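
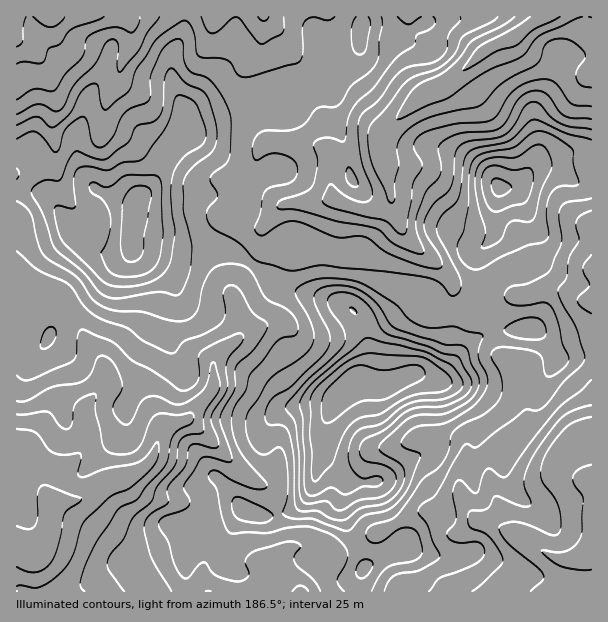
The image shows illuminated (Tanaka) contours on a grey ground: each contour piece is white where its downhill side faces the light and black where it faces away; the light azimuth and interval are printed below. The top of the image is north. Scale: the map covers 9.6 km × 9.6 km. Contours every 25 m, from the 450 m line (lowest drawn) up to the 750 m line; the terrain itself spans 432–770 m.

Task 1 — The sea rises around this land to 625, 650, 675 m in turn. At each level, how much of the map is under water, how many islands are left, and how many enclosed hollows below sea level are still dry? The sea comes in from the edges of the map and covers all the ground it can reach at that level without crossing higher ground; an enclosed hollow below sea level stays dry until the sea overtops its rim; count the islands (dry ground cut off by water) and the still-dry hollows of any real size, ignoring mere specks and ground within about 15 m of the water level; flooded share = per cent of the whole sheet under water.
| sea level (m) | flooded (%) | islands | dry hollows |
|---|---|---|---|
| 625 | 79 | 3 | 0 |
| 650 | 86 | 3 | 0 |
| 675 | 92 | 3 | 0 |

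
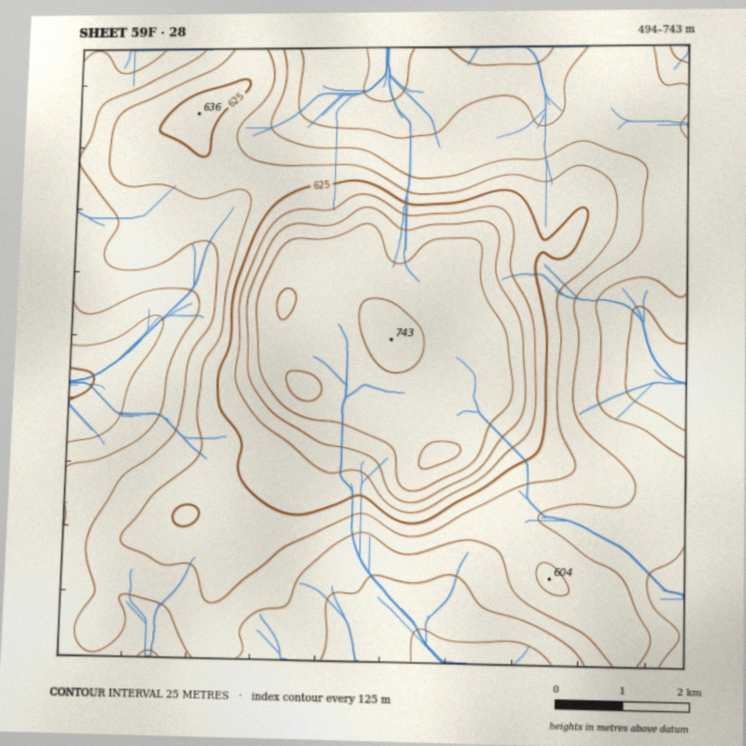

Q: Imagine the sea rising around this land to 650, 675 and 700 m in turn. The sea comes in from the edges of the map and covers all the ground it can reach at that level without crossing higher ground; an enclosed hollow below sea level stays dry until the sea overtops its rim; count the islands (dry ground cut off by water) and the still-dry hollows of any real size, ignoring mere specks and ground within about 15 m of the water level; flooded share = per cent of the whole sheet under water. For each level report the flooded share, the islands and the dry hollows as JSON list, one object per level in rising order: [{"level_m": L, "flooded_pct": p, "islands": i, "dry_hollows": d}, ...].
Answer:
[{"level_m": 650, "flooded_pct": 81, "islands": 1, "dry_hollows": 0}, {"level_m": 675, "flooded_pct": 84, "islands": 1, "dry_hollows": 0}, {"level_m": 700, "flooded_pct": 88, "islands": 1, "dry_hollows": 0}]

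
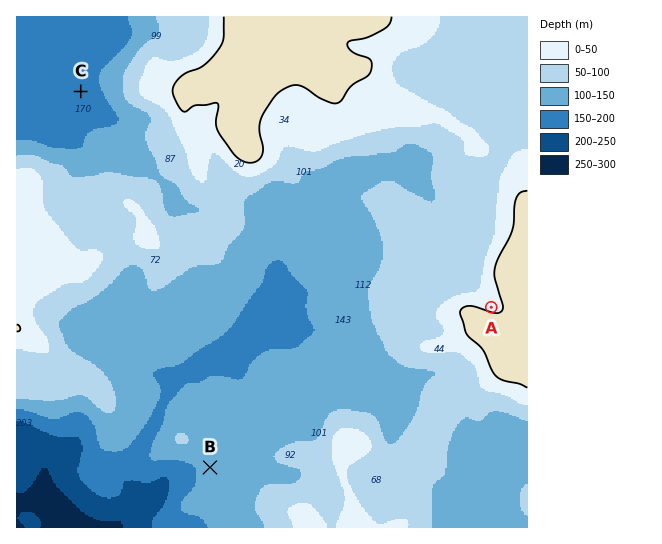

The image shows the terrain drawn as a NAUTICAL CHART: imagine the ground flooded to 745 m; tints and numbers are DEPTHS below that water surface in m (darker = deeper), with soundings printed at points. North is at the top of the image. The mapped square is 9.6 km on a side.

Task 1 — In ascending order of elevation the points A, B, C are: C B A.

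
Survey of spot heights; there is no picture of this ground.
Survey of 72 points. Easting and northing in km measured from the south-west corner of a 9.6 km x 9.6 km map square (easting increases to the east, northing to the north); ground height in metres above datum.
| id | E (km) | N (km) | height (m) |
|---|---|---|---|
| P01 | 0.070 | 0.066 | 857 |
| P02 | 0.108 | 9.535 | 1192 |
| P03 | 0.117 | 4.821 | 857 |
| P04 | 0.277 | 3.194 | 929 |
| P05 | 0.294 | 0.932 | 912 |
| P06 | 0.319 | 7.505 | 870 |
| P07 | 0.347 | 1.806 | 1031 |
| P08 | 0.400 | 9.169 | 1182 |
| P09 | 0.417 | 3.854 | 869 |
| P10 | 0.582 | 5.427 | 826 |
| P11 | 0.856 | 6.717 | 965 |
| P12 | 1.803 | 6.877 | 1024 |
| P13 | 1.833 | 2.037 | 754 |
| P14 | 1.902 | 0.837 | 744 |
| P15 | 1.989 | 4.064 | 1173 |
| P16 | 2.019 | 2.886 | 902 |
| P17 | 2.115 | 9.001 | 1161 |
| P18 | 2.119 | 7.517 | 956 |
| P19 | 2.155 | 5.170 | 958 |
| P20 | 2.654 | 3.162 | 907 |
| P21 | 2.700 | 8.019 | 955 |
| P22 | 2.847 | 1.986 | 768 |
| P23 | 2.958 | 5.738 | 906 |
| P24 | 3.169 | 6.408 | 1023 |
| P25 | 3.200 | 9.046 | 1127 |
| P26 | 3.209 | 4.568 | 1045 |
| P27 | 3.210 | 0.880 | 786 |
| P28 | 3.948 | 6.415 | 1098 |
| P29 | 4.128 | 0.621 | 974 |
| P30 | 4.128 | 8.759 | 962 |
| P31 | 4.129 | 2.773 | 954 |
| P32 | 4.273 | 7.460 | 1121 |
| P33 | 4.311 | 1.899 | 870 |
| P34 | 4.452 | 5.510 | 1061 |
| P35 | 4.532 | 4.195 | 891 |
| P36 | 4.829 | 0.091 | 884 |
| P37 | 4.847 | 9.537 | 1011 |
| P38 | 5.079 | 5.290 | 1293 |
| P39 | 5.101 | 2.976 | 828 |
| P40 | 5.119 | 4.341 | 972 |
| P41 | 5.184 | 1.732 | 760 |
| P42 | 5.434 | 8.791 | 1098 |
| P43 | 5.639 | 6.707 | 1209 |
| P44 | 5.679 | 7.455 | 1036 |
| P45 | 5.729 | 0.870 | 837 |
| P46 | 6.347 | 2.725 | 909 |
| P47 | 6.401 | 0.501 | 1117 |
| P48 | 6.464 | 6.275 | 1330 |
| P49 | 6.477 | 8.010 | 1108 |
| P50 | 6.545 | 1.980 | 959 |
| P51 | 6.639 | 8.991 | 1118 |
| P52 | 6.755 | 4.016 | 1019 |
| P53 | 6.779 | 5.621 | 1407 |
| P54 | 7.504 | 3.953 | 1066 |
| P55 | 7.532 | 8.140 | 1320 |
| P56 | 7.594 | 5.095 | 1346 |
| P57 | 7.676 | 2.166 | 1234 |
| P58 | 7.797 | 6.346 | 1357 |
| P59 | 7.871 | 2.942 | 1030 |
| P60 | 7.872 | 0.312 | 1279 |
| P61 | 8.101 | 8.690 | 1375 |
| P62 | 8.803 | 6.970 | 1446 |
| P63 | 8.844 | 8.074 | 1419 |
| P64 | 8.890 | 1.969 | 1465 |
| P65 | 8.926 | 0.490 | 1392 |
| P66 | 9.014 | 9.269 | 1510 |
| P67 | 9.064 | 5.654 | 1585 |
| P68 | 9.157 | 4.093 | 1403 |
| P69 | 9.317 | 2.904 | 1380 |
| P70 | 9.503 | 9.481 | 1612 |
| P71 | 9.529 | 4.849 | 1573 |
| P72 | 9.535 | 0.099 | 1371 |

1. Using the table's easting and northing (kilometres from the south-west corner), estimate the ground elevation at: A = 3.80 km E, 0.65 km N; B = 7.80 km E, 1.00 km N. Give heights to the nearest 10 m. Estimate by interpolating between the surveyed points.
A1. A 840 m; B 1230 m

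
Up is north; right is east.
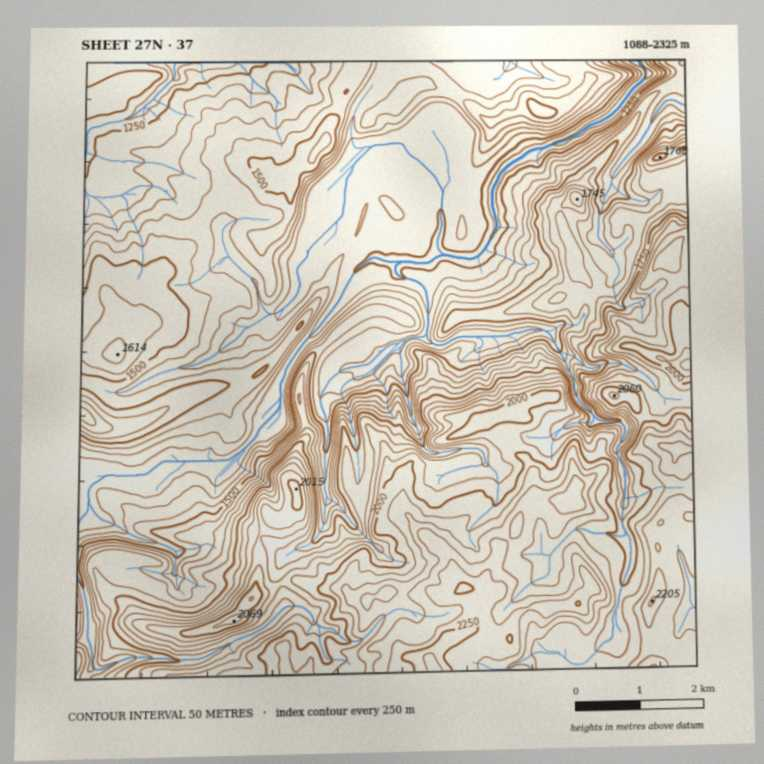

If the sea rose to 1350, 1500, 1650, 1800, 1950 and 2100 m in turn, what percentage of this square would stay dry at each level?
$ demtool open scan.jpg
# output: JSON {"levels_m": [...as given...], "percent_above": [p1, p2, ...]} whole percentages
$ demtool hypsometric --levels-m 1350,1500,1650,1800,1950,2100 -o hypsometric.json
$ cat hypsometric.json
{"levels_m": [1350, 1500, 1650, 1800, 1950, 2100], "percent_above": [78, 54, 40, 33, 24, 10]}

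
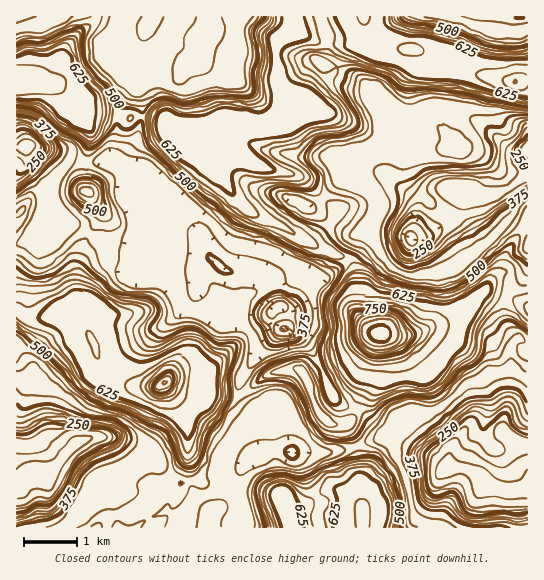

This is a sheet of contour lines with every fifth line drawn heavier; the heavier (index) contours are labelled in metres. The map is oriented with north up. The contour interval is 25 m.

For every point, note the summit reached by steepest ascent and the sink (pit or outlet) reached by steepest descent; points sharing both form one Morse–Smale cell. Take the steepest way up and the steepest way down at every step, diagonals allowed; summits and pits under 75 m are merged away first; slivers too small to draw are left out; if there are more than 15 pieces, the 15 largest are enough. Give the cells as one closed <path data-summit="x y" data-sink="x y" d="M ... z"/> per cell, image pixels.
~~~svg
<path data-summit="381 334" data-sink="482 481" d="M491 289l-5 0-5 4-28 26-18 5-12 7-13 4-29-2-4 6-5 43-17 32-10 11 10 22 23-8 15-2 8 3 14 11 20 8 12 9 18 0 12 5 7 10-5 12 2 33 46 0 1-221-22-15z"/><path data-summit="165 383" data-sink="37 474" d="M18 311l-2 0 1 177 4-1 10-12 10 0 6 2 22-28 9-8 16-4 20 0 41 22 16 20 18 8 8 15 13 10 7-4 15-17 15-29 4-5 16-6 5-30-13-5-18-21-8 1-15-3-21 0-28-10-12 4-22 0-9-3-22-14-12-29-8-16-5-5-12-4-37 3z"/><path data-summit="515 82" data-sink="410 238" d="M366 44l-9 0-9 3-4 4-8 20-20 18-9 17-16 13-17 6-19 0-28-8-10 8-8 12 11 13-1 17 2 8 11 19 11 13 10 6 37 18 13 9 44 20 3 0 3-5 6-18 2-3-12-1-15-8-19-14-8-4 8-2 28-28 16-9 22 4 13 11-2-12 12-22-3-20 13-6 10-10-9-16 0-19 5-12 0-9-3-6-10-3-25 4-7-1z"/><path data-summit="381 334" data-sink="410 238" d="M425 113l-11 10-13 6 3 20-12 22 0 6 6 10-17-15-22-4-16 9-28 28-8 2 8 4 19 14 15 8 14 0-4 4-4 16-6 8 7 13 1 37 6 10 14 12 33 2 32-14 8-1 36-31 20 3 22 14 0-84-17 24-6 11-2 13-13 11 2-7-3-7-16-16-14-26-8-8-20-12-23-22-4-9 0-9 5-5 22-11 28-2-2-6z"/><path data-summit="165 383" data-sink="285 329" d="M91 235l-8 11-6 17-1 28 3 11 5 8-1 13 21 47 17 11 14 6 22 0 12-4 28 10 21 0 15 3 8-1-2-12 4-9 14-21 22-22 5-2-8-8-3-7-2-2-12 4-37 1-15-6-4-5-6-13 3-24 9-9 3-1-9-12-30 0-23 9-12 0-23-7z"/><path data-summit="515 82" data-sink="285 329" d="M142 116l-5 22-14 25-3 2 21 18 22 12 18 15 18 21 10 26 9 8 16 8 15-1 24 5 14-2 36 2 10-4 16-12-46-21-13-9-37-18-10-6-11-13-11-19-2-8 0-20-14-14-8-2-26-2-9-9z"/><path data-summit="381 334" data-sink="37 474" d="M114 437l-20 0-16 4-9 8-22 28-6-2-10 0-10 12-4 1-1 39 193 0-1-9 3-5-14-11-8-15-18-8-16-20z"/><path data-summit="515 82" data-sink="194 58" d="M290 16l-80 0-1 11-13 18-1 13-14 12-6 9-16 2-26-3 8 23 0 14 2 2 19 3 9 9 26 2 8 2 4 4 8-12 10-8 28 8 19 0 24-10 7-9-19-11-9-13-1-36 6-9 9-4 1-12z"/><path data-summit="381 334" data-sink="285 329" d="M213 260l-4 0-10 13-2 20 6 13 4 5 15 6 37-1 12-4 9 14 4 3-5 2-22 22-14 21-4 9 3 12 19-16 14-7 24-3 7 8 39-18 26-23 8-2-16-13-6-10-1-37-6-13-27 16-16 0-6-2-28 2-24-5-15 1-12-5z"/><path data-summit="381 334" data-sink="527 147" d="M443 108l-12 0-6 6 26 21 6 7 2 5-21 1-15 4-19 13 0 9 4 9 9 9 14 13 20 12 8 8 14 26 16 16 3 7-1 6 12-10 2-13 6-11 17-25 0-71-14 1-8-4-16-16-17-12z"/><path data-summit="362 510" data-sink="37 474" d="M355 447l-20 5-64 0-20 5-10 13-13 27-17 14-3 7 1 9 154 1-2-45z"/><path data-summit="17 81" data-sink="194 58" d="M117 16l-100 0-1 65 14 4 28 0 7 9 8 17 10-2 46 10 12-3 0-15-4-15-9-16-12-9-7-11 7-20z"/><path data-summit="381 334" data-sink="37 474" d="M378 335l-7 1-26 23-39 18-7-8-24 3-14 7-20 16 18 21 13 5-3 9 0 15-3 8 69-1 20-5-2-8-8-16 10-9 17-32z"/><path data-summit="362 510" data-sink="482 481" d="M393 437l-15 2-22 8 5 36 3 44 115 1 0-33 5-10-3-7-11-9-23-1-12-9-20-8-14-11z"/><path data-summit="515 82" data-sink="518 17" d="M527 16l-162 0-1 11 3 14 8 10 11 1 21-4 10 1 14 12 12 6 22 1 18 8 34 7 11-2z"/>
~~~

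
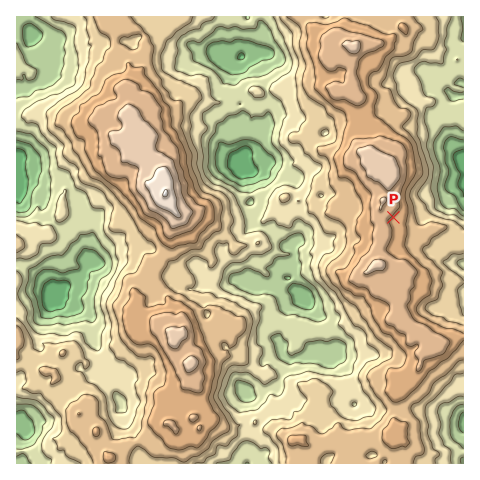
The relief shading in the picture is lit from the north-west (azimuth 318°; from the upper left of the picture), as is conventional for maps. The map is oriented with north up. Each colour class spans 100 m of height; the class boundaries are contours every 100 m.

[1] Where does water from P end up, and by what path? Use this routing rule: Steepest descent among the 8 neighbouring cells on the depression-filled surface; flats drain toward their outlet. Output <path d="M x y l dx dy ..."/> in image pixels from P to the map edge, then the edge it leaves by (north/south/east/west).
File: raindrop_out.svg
<path d="M393 217l3 3 2 0 4 3 14 0 7-7 0-2 4-5 7 0 7-7 1 0 14-15 7-2"/>
exit: east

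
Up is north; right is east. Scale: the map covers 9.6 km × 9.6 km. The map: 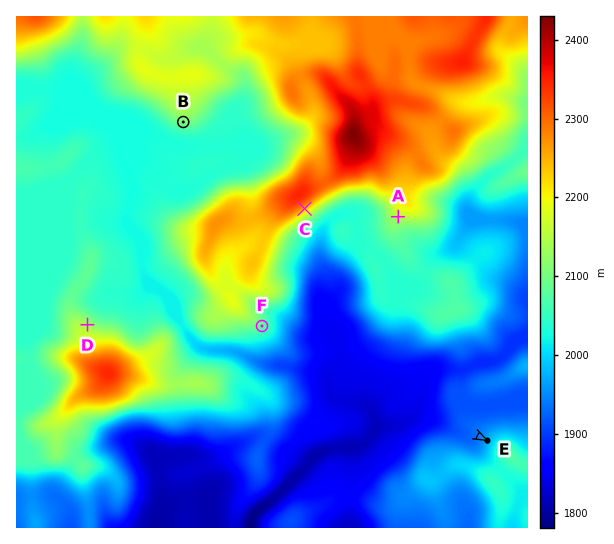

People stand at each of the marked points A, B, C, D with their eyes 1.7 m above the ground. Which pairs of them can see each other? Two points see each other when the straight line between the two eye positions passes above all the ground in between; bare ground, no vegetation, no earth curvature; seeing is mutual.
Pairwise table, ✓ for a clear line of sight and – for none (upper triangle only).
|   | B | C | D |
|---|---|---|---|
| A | – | ✓ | – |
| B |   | – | ✓ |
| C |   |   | – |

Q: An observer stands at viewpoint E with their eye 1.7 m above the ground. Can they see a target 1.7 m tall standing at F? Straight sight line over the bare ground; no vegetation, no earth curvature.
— yes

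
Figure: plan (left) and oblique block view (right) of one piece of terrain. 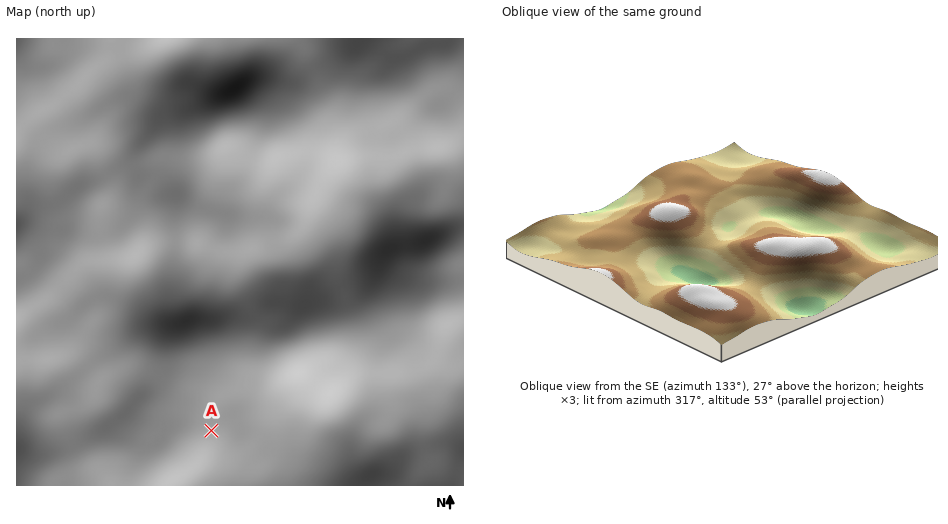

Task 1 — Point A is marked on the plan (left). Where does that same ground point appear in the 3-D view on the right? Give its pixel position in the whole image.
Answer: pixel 628 271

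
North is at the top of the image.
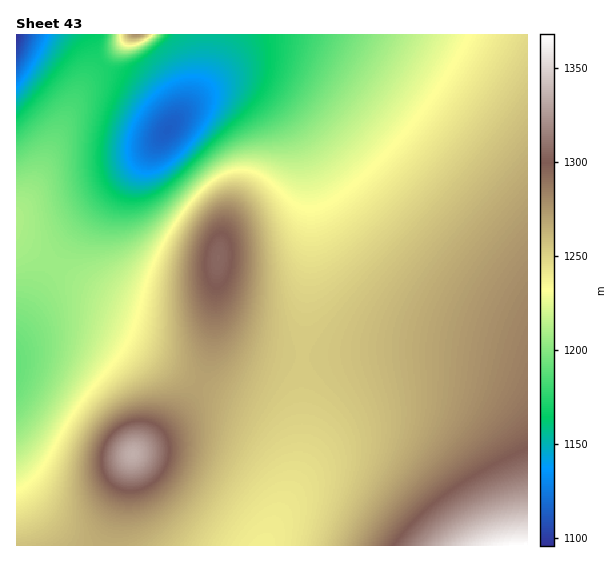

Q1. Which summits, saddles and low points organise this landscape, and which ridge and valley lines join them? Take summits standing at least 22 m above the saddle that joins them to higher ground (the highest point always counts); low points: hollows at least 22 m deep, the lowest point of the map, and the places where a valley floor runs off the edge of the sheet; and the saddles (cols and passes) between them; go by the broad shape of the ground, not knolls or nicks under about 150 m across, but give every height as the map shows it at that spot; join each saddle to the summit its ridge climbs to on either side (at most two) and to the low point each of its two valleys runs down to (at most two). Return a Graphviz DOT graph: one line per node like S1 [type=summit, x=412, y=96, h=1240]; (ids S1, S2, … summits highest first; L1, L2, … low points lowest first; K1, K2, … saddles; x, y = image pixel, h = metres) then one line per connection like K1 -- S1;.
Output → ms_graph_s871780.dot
graph terrain {
  S1 [type=summit, x=521, y=545, h=1368];
  S2 [type=summit, x=133, y=455, h=1334];
  S3 [type=summit, x=218, y=259, h=1305];
  S4 [type=summit, x=137, y=35, h=1280];
  L1 [type=low, x=17, y=36, h=1096];
  L2 [type=low, x=167, y=129, h=1114];
  K1 [type=saddle, x=199, y=384, h=1270];
  K2 [type=saddle, x=302, y=357, h=1254];
  K3 [type=saddle, x=102, y=64, h=1172];
  K1 -- S2;
  K1 -- S3;
  K1 -- L2;
  K2 -- S1;
  K2 -- S3;
  K2 -- L2;
  K3 -- S4;
  K3 -- L1;
  K3 -- L2;
}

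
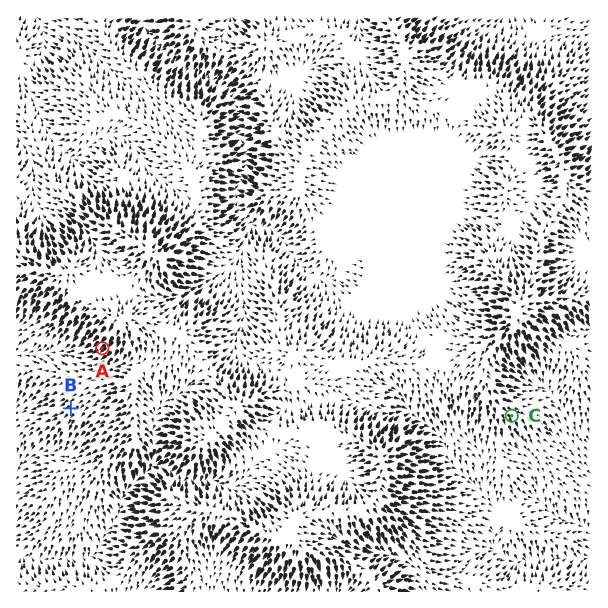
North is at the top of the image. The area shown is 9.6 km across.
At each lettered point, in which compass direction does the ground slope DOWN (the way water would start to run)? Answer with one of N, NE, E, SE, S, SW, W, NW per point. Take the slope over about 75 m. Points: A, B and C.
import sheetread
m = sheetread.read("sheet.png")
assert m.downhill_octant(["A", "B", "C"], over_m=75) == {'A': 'SW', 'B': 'SW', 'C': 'SE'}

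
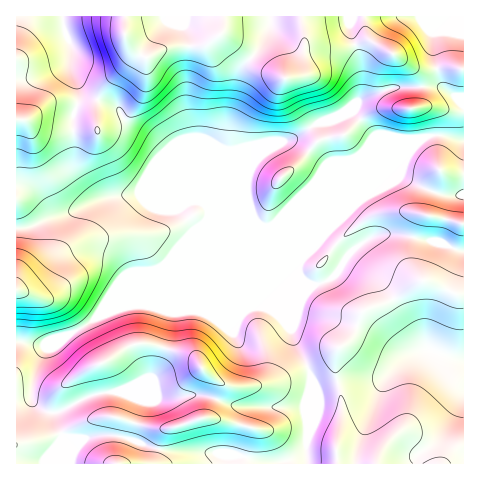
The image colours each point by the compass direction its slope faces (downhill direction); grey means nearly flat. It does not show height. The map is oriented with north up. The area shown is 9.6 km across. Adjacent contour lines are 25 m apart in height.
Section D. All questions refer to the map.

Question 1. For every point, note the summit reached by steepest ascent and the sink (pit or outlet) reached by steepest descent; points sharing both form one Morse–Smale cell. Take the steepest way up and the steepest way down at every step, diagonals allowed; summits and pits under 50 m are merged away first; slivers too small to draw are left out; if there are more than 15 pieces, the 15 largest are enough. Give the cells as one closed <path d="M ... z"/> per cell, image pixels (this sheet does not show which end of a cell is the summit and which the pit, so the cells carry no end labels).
<path d="M441 135l-13 1-9 5-14 20-30 30-14 8-14 14-244 101-33 20-24 11-29-3-1 121 447 1 1-323z"/><path d="M463 16l-400 0 1 12 7 17 0 23 8 23-1 13-5 12 1 52 16 24 8 6 42-5 25 11 20 0-3 4 14 20 13-4 50 0 6 3 12-2 111-47 18-18 10-16 9-7 16-2 23 5z"/><path d="M385 179l-115 48-11-3-50 0-13 4-14-20 3-4-20 0-25-11-6 0-30 5-31 14-26 7-11 6-19 3-1 113 30 4 20-8 37-23 244-101 14-14 14-8z"/><path d="M62 16l-46 1 0 168 8 0 10 5 16 19 7 5 16-2 31-13-6-1-8-6-16-24-1-52 5-12 1-13-8-23 0-23-7-17z"/><path d="M323 236l-22 24-3 6 3 11 12 9 19-8 15-21z"/><path d="M24 185l-8 1 1 42 12-1 18-8 16-4-10-3-19-22z"/>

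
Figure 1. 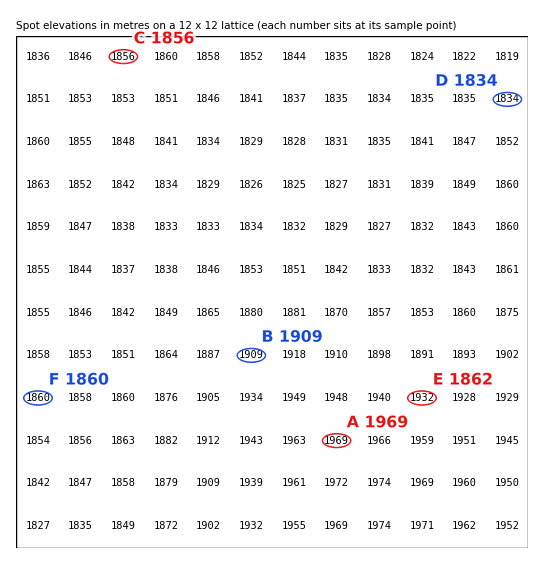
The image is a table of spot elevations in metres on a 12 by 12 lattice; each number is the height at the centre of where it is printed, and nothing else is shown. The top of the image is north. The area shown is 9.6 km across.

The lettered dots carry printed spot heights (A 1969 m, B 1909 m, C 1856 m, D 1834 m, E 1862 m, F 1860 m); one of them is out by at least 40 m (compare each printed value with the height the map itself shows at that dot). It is E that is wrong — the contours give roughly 1932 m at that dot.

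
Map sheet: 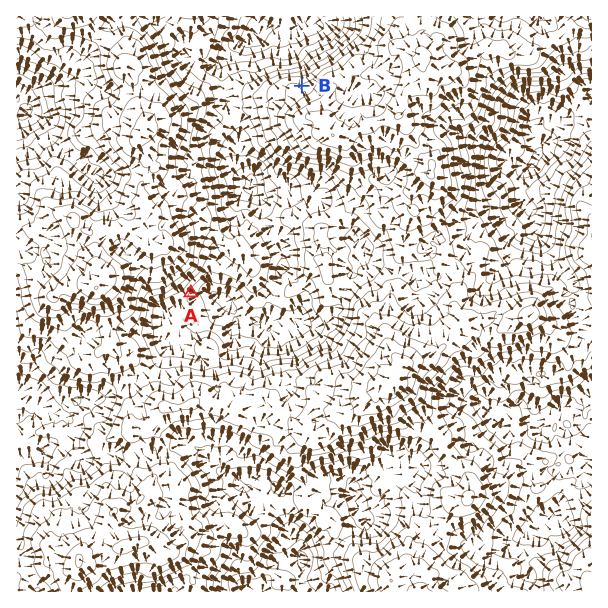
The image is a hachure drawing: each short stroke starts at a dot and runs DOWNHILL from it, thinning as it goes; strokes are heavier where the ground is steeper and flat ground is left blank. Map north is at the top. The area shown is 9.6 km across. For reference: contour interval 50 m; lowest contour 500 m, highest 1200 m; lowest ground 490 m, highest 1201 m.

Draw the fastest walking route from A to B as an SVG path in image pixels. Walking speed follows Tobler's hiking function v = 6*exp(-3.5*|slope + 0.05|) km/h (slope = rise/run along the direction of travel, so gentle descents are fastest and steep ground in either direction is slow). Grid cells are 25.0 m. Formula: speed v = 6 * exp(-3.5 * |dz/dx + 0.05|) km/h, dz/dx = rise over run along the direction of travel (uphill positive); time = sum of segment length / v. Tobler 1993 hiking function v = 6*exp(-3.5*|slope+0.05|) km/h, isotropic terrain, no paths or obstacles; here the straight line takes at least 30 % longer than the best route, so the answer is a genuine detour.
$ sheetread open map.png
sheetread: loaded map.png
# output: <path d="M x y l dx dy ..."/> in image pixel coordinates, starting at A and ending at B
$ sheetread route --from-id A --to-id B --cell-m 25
<path d="M191 293l4-9 6-6 17-33 0-5 1-3 0-4-1-3 0-15-2-3 0-33-3-6 0-20 3-6 0-3 2-3 9-9 3-6 12-12 15-7 3-3 36-18 6 0"/>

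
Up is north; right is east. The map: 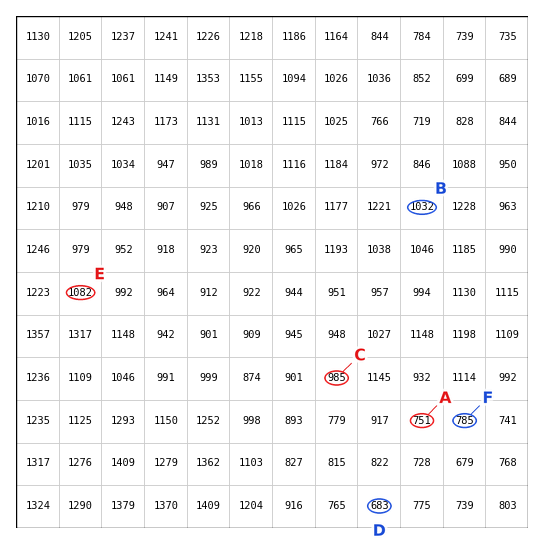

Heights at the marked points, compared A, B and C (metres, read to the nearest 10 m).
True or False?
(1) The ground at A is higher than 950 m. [False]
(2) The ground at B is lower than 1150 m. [True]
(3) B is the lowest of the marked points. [False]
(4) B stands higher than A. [True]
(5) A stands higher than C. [False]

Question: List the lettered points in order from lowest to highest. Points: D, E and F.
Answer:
D F E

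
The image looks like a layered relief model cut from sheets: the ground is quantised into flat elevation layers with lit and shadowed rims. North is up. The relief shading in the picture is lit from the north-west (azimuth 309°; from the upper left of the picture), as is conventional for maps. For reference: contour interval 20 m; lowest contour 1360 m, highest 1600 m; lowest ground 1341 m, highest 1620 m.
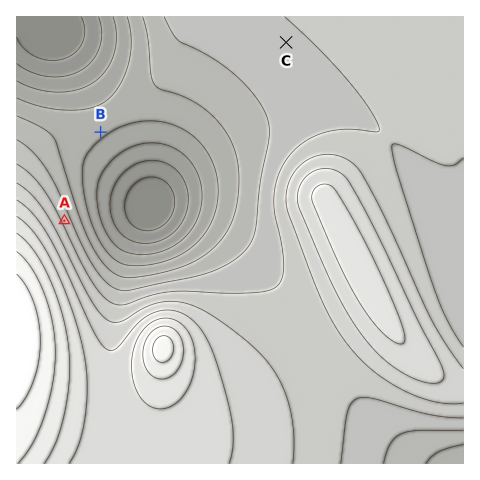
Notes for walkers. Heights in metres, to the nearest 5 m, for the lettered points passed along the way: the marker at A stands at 1475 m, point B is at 1425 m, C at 1475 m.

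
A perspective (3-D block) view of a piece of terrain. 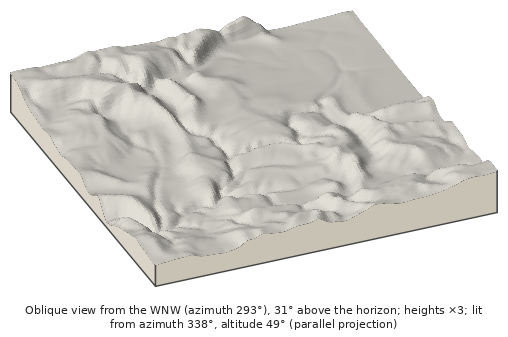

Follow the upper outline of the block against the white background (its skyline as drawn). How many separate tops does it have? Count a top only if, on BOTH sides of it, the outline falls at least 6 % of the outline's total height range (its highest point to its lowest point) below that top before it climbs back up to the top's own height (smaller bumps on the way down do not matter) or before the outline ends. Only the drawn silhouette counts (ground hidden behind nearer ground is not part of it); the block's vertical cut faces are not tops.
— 2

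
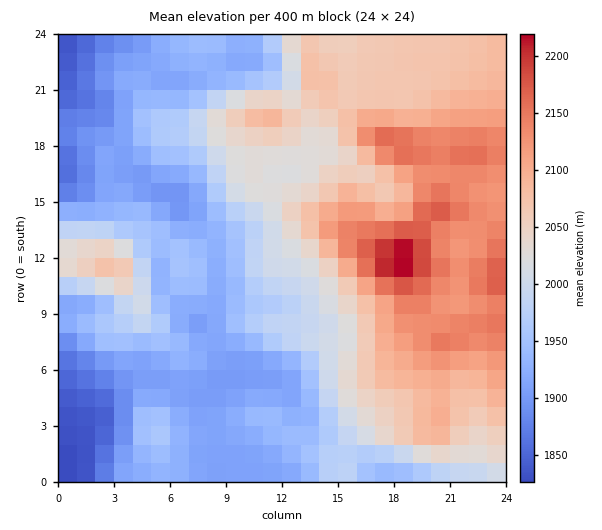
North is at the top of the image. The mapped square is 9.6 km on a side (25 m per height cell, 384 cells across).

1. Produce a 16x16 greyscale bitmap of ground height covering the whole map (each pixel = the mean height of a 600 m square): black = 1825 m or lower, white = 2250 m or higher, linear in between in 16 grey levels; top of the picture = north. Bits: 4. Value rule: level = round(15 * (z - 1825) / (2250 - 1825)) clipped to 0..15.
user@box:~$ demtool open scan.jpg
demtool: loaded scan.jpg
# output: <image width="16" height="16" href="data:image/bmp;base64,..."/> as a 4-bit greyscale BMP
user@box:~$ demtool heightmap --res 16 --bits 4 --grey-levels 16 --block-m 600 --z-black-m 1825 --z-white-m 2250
<image width="16" height="16" href="data:image/bmp;base64,Qk32AAAAAAAAAHYAAAAoAAAAEAAAABAAAAABAAQAAAAAAIAAAAATCwAAEwsAABAAAAAAAAAAAAAAABEREQAiIiIAMzMzAERERABVVVUAZmZmAHd3dwCIiIgAmZmZAKqqqgC7u7sAzMzMAN3d3QDu7u4A////AAE0MzNFVFZnATVDNEVniYgBNDM0NXiamRIzMzM2iZqaIzNDM1Z5q6s1VTNFZnq7u0VlQ0Vnisu7eIREVmet3Lx3ZERWeb3bu0RENFaKury7IzM1d3iYq7sTNEZ3d4q7yyI1V4iHm7u7EjRGiIiZmaoSMzRFeYmZmRIjRDSIiJmZ"/>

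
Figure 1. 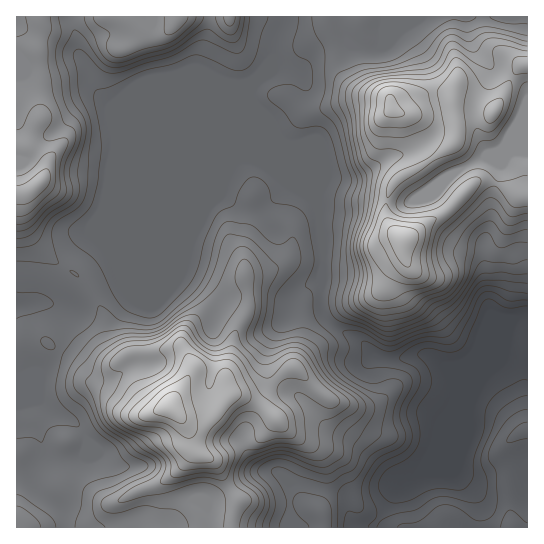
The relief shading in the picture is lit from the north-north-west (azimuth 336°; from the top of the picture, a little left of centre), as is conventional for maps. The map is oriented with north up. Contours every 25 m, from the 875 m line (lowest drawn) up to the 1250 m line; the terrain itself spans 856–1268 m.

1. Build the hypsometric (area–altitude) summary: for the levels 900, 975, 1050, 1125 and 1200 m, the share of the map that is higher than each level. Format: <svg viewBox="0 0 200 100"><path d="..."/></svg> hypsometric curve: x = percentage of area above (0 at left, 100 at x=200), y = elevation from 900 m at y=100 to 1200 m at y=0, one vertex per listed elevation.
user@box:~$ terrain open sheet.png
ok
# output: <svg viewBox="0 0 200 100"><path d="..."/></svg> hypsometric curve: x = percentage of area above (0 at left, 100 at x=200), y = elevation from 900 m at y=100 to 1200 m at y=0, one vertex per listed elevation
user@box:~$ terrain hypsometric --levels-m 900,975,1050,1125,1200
<svg viewBox="0 0 200 100"><path d="M185 100l-50-25-59-25-41-25-28-25"/></svg>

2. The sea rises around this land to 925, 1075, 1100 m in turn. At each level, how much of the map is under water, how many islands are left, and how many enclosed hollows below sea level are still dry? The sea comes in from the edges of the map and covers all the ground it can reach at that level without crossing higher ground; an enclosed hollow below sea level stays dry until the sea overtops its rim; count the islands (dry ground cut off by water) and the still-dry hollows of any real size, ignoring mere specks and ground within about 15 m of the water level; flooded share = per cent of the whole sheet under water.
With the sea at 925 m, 10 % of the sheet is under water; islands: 0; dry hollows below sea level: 0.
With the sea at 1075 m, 68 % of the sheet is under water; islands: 0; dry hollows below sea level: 0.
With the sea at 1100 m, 76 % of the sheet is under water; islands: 0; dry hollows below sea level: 0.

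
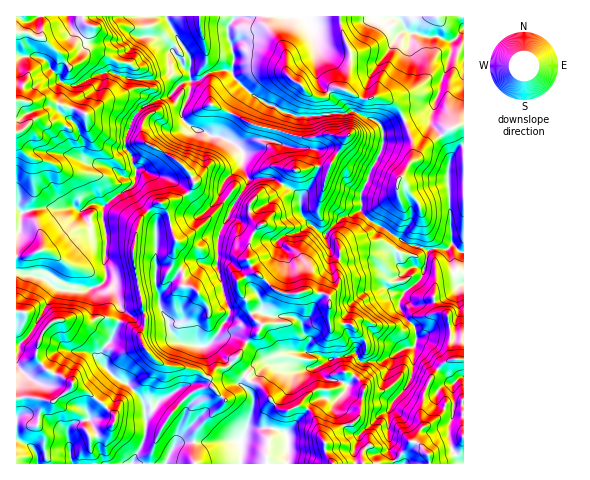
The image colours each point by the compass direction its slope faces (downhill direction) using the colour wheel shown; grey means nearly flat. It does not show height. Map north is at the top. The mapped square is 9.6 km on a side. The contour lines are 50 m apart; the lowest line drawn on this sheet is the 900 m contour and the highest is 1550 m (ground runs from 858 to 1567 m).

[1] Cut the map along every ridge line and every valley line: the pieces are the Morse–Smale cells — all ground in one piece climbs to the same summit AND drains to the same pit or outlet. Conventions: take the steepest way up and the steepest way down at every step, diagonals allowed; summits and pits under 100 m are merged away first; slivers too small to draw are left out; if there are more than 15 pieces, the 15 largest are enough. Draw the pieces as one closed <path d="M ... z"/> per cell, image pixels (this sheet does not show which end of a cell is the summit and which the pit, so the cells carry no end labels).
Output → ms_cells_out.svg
<path d="M166 16l-150 1 1 256 28 5 17 12 14 1 21-4 9-8 0-48-4-13 2-11 12-11 15-8 4-6 1-14-3-4-3-11-4-5 0-11 6-17 11-13 16-8 10-3 10-11 12-4-2-10 1-14z"/><path d="M190 81l-8 1-13 14-10 3-16 8-8 8-9 22 0 11 4 5 3 11 3 4-1 14-4 6-23 14-4 5-2 8 4 16 0 47 6 5 9 25-1 12-6 14-13 19 1 8 3 6 12 12 10 5 13 12 6 18 4-2 10-12 12-6 13 12-1 12-6 13-3 14 10-3 56 0 12-35 0-10-2-5-10-8 4-9-34-29-30-3-11-13-1-9-9-15 1-12 25-30 6-3 7 0 7 3 11 0 2-30 15-30-13-10 0-7 4-7 16-14 3-8-2-7-8-8-14-7-9 0-7-4-7-2-13-8-2-4 0-8 8-18z"/><path d="M273 178l-25 1-1 6-13 18-15 31-2 33 7 28 6 13 0 6-14 23 21 0 14 8 22 19 14 1 13 6 14-3 13-8 27-7 8 9 20-1 22-13 10-2 2-4-1-15-9-8-7-14 5-13-4-8 0-7-11-1-17-16-5-2-21 2-13-5-8-20-14-10-9-10-2-19-7-6z"/><path d="M21 273l-5 0 0 190 149 1 11-20 2-13 6-13 1-12-13-12-12 6-5 7-9 7-6-18-13-12-10-5-12-12-4-14 9-12 11-26-1-11-8-21-6-5-7 8-12 4-25 0-17-12z"/><path d="M340 16l-105 0-8 12 7 28-2 12 1 8 18 18 34 19 12 3 22 0 36-4 23 10 4 5 2 16-23 49-1 18 12 12 13 6 24 17 18 5 10-2 10 1 5-7-4-57 2-30-4-10-6-9-13 8-15 17 1-20-14-33-10-8-11-4-15 3-19-10 6-20 1-16-8-19z"/><path d="M414 346l-10 2-22 13-20 1-8-9-24 6-16 9-13 3-14-6-28-3-15 14-3 6 12 15 0 10-6 20 24 1 14 4 3 6-1 26 174 0-10-17-2-9 0-12 5-17-15-5-3-6 2-8 4-4 10-3-8-10-26-21z"/><path d="M463 124l-12 4-10 8 9 19-2 30 4 59-5 5-10-1-10 2-18-5-24-17-13-6-11-11-18 6-18 18 5 16 6 7 10 2 21-2 5 2 19 17 11-3-2 3 0 7 4 8-5 13 7 14 9 8 0 22 37 34-10 3-4 4-2 8 3 6 15 5-5 17 0 12 5 14 8 12 2-1z"/><path d="M246 90l-11 13-15 34 14 6 8 8 0 16 5 9 3 3 23-1 20 12 8 9 0 14 3 5 21 16 18-17 17-6 1-2 0-17 23-49 0-11-4-8-25-12-36 4-22 0-31-12z"/><path d="M399 16l-59 1 3 17 8 19-1 16-6 20 19 10 15-3 11 4 10 8 14 33-1 19 1 1 14-17 14-8-10-12 0-11 18-51 3-21-15-5-10 1-18-5-5-4z"/><path d="M199 261l-7 0-6 3-26 33 0 9 9 15 0 7 3 6 9 9 30 3 32 28 16-12 13 2-21-19-14-8-9-1-14 3 14-21 2-10-6-13-7-30-11-1z"/><path d="M463 16l-63 1 4 11 5 4 18 5 10-1 15 5-3 21-18 51 0 11 9 11 11-7 13-4z"/><path d="M271 428l-23 0-7 14-18-1-43 2-8 5-7 15 121 1 2-10-1-20z"/><path d="M234 16l-67 1 23 40-1 14 3 10 7-1 16-9 10-1 7 1 2-15-7-28z"/><path d="M242 164l-17 16-5 12 14 12 14-22 0-4z"/>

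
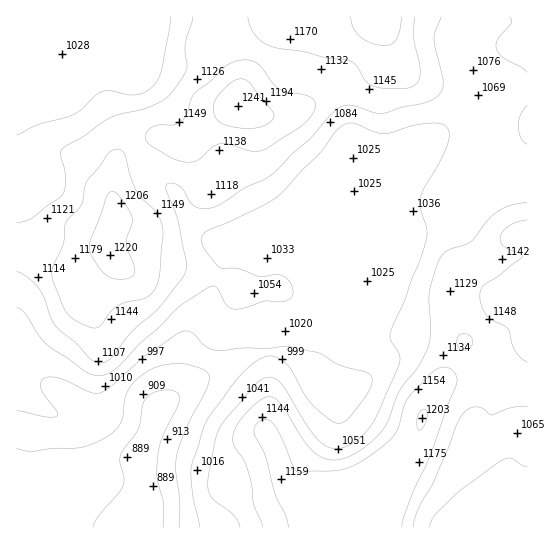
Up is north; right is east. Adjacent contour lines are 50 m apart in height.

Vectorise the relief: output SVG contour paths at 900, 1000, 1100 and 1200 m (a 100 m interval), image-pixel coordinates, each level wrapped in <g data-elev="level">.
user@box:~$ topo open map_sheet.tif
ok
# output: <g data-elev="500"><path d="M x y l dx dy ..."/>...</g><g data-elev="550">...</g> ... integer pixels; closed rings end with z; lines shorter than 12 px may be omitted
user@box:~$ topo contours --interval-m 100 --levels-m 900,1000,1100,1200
<g data-elev="900"><path d="M93 527l5-10 20-23 5-8 1-8-4-15 0-6 3-7 15-21 6-28 9-8 16-3 8 3 2 6-2 9-15 30-4 16-1 21 6 28 0 24"/></g><g data-elev="1000"><path d="M17 410l28 7 11 0 2-2-1-4-16-22 0-6 2-4 6-2 9 1 32 14 5 1 6 0 12-8 36-32 28-19 8-3 8 2 12 13 9 4 79-3 26 6 20 12 26 7 6 3 1 4 0 6-7 13-18 21-4 3-5 1-8-3-19-16-8-12-12-22-9-10-8-4-7 0-9 4-9 7-14 15-28 37-14 43-2 11 1 18 8 36"/></g><g data-elev="1100"><path d="M413 527l5-18 16-27 14-33 9-25 7-11 6-5 8-1 5 2 8 6 20-7 16-2"/><path d="M17 271l10 6 12 12 6 10 7 20 6 10 17 13 18 19 6 2 8-2 7-6 18-24 27-24 22-28 5-8 0-9-7-37-12-34-1-6 7-2 7 3 10 16 7 5 8 2 8-2 11-5 21-14 18-8 10-6 19-20 19-16 22-25 8-6 12-2 21 8 8 0 20-6 21-4 11-4 7-6 2-8-9-46 1-8 6-14"/><path d="M527 203l-16 2-12 5-12 11-16 20-6 4-16 5-8 7-5 12-7 24 1 40-3 16-9 18-19 24-14 35-8 11-12 10-13 8-11 4-11 1-9-3-8-6-8-9-24-38-10-7-5 0-7 4-17 17-8 12-1 12 13 24 6 19 2 20 9 22"/><path d="M527 105l-6 10-3 11 3 12 6 6"/><path d="M192 17l-7 28 1 25-15 23-8 7-12 6-32 8-10 4-26 18-19 11-4 7 5 21 0 12-2 7-32 25-14 4"/><path d="M510 17l2 4-1 2-13 16-2 6 0 4 7 9 24 14"/></g><g data-elev="1200"><path d="M419 430l3-1 4-8 1-8-2-4-4 2-4 6 0 8z"/><path d="M112 278l9 1 8-1 4-3 2-5-9-27 1-6 5-14 0-6-11-19-4-5-4-2-4 2-3 4-17 49 2 8 7 12 7 8z"/><path d="M235 127l14 2 10-2 10-4 5-6-2-6-21-26-8-6-6 1-8 4-12 13-3 8 0 9 4 7 7 4z"/><path d="M351 17l3 12 6 8 11 6 14 2 6-1 6-5 3-9 2-13"/></g>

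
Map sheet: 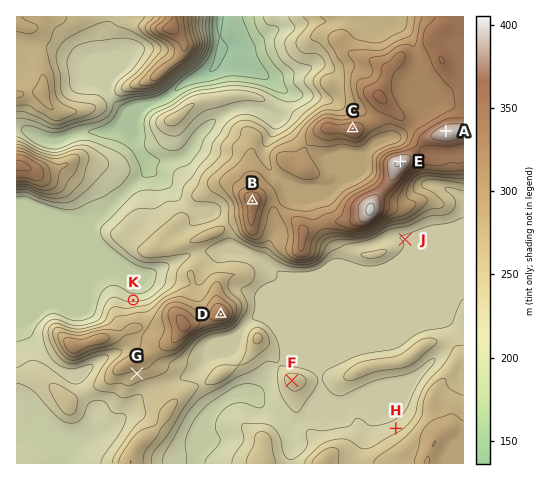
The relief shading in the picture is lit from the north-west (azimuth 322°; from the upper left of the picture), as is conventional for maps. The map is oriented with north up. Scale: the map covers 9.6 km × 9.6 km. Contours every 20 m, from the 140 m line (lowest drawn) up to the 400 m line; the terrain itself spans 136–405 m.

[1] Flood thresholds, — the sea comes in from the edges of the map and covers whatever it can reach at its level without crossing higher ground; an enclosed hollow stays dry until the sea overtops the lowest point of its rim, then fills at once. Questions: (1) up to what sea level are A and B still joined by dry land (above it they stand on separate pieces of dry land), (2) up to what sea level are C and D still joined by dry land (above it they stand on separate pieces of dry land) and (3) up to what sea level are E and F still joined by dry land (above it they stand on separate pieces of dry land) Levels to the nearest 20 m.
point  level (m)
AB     300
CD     240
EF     220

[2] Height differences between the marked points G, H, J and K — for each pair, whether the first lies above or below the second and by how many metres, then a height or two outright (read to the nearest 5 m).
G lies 60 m above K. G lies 55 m above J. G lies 45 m above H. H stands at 230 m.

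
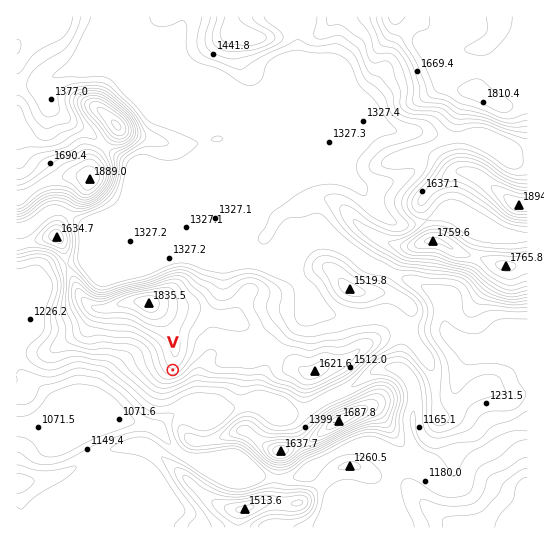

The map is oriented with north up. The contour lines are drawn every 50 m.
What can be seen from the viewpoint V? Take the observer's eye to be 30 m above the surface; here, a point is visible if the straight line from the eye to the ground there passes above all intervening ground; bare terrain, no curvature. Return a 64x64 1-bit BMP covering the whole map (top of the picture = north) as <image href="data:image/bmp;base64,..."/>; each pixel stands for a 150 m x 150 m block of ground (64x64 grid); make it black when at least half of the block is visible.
<image width="64" height="64" href="data:image/bmp;base64,Qk0+AgAAAAAAAD4AAAAoAAAAQAAAAEAAAAABAAEAAAAAAAACAAATCwAAEwsAAAIAAAAAAAAA////AAAAAAD///4AAAAAAP//8AAAAAAA///weAAAAAD//+H/8AAAAP//4//wAAAA///j/4AAAAD//88AAAAAAP//nAAAAAAA//44AAAAAAD//vgDgAAAAP//8QPwAAAA////5/wAAAD//////gAAAP//////gAAA///////AAAD/////8fAAAP////vwGAAA////+/AAAAD///f/+AAAAP//u//8AAAAH/8Z/fQAAAAP/gH/4gAAAAf+AP+AIAAAAP/AfwAwAAAA/+B8AAAAAAB/4HAAAAAAAH/gAAAAQAAAH8AAAAGAAAAAAAAA/wA/AAAAAADgAD4AAAAAAIAAfAAAAAAAAAD8AAAAAAAAB/gAAAAAAAD/8AAAAAAAA/4AAAAAAAAP/AAAAAAAABhgAAAAAAAAECAAAAAAAAAAIAAAAAAAAABgAwAAAAAAAOIGAAAAAAAA4fgAAAAAAAB58AAAAAAAAD/gAAAAAAAAH4AAAAAAAAAcAAAAAAAAAHgAAAAAAAAAAAAAAAAAAAAAAAAAAAAAAAIAAAAAAAAAD8AAAAAAAAB//gAAAAAAAP/5AAAAAAAAf+AAAAAAAAB/gAAAAAAAADwAAAAAAAAAOAAAAAAAAAAwAAAAAAAAADAAAAAAAAAAMcAAAAAAAAAhAAAAAAAAAAAAAAAAAAAAAgAAAAAAAAACCA=="/>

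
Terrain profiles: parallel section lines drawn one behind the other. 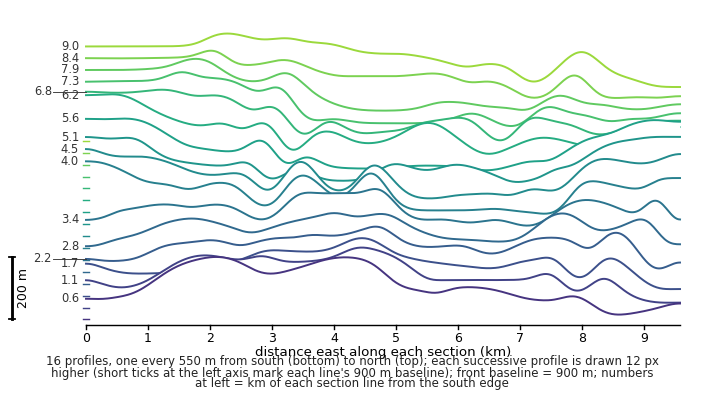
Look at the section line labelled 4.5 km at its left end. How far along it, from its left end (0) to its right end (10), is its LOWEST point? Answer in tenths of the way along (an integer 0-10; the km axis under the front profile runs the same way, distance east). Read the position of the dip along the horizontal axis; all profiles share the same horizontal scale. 6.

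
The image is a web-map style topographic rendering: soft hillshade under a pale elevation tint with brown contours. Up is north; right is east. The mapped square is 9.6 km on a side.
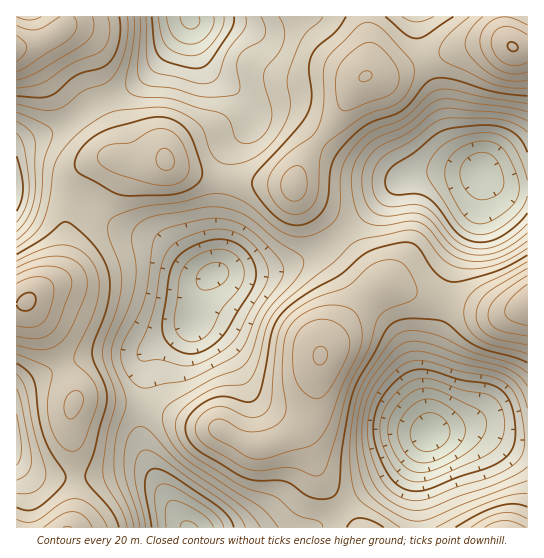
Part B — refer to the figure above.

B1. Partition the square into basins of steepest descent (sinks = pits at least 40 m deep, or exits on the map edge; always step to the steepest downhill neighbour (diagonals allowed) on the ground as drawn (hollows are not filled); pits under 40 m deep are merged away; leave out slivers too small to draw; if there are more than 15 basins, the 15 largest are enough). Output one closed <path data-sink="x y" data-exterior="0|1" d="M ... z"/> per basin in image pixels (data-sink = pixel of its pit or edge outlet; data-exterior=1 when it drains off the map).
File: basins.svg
<path data-sink="214 274" data-exterior="0" d="M114 157l-13 2-15 6-14 14-7 24 0 43-4 21-5 10-29 25 24 37 10 22 10 21 4 19 15-1 67 9 41 16 23 4 30 16 19-1 23-11 15-14 4-6 9-62 31-38 29-27-1-4-39-51-14-14-21-16-15-17-70-4-43-11-9-5-3-4-36 1z"/><path data-sink="430 433" data-exterior="0" d="M390 285l-8 0-8 6-22 22-31 38-4 19-2 35-11 22 0 7 20 49 34 45 169 0 1-221-17 5-17 1-67-14z"/><path data-sink="481 171" data-exterior="0" d="M501 43l-40 5-66 24-10 3-15 0-7 2-10 12-16 29-30 37-12 24 0 10 2 4 44 38 41 54 13 2 32 12 67 14 17-1 17-6 0-257-13-1z"/><path data-sink="190 19" data-exterior="0" d="M366 16l-299 0-2 9-4 4 9 2 8 5 13 15 8 32 17 46 1 30 13 2 36-1 3 4 9 5 27 8 26 4 63 4 3-12 10-18 30-37 19-33 12-12 1-28z"/><path data-sink="189 527" data-exterior="1" d="M90 400l-13 0-6 11 0 26 5 36 0 28-5 27 286-1-30-40-10-17-13-36 2-13-9 10-20 10-12 4-14 0-30-16-23-4-41-16z"/><path data-sink="17 189" data-exterior="1" d="M66 29l-4 0-23 14-23 6 1 255 9-1 30-26 5-10 4-21 2-52 8-19 7-7 15-8 9-3 9 2 2-4-1-26-17-46-8-32-13-15z"/><path data-sink="17 445" data-exterior="1" d="M26 303l-10 2 0 222 54 1 3-7 3-20-1-46-4-18 0-26 4-9 0-8-24-55z"/><path data-sink="417 17" data-exterior="1" d="M503 16l-136 0 2 45-2 14 28-3 71-25 25-4 19 2-5-11z"/>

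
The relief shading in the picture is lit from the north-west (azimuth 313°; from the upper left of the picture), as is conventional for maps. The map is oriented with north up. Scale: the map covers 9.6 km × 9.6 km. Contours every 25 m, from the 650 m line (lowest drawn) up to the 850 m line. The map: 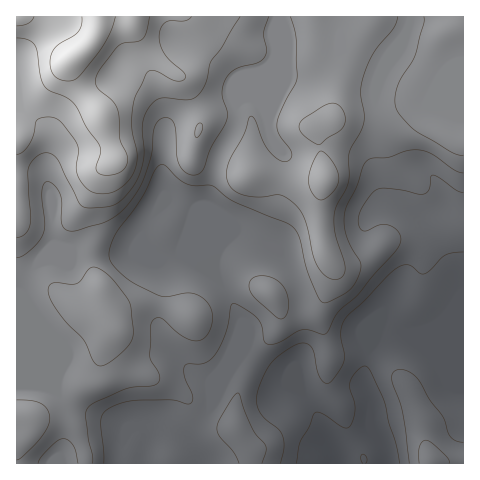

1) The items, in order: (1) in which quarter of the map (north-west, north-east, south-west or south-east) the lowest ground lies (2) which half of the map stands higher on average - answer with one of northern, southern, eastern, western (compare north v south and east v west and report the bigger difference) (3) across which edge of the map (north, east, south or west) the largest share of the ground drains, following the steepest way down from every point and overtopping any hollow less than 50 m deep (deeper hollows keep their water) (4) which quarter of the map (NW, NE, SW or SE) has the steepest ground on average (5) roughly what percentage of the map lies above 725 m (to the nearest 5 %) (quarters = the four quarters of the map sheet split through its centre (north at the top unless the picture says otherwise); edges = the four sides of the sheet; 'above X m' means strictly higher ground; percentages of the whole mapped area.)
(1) Look to the south-east quarter for the lowest ground.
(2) On average the northern half of the map is the higher ground.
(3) Drainage is mainly to the south: more ground falls towards that edge than towards any other.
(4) Slopes are steepest in the north-west quarter.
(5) About 55 % of the map lies above 725 m.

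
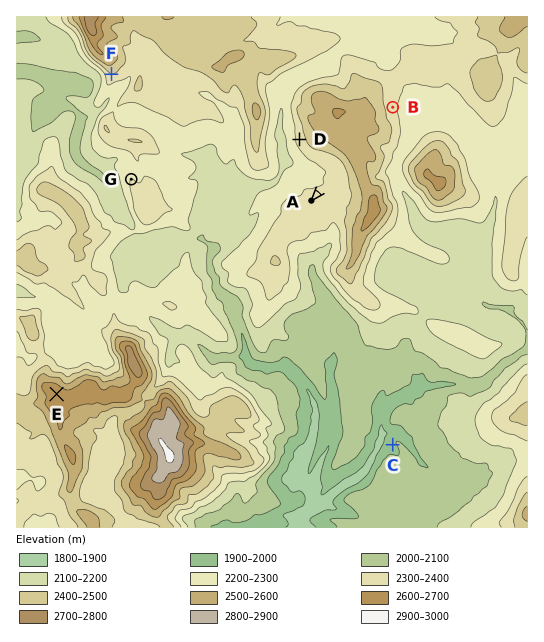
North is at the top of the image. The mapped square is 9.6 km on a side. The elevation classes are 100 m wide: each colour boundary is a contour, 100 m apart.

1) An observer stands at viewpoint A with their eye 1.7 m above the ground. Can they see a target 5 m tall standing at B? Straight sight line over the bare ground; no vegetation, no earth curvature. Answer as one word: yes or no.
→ no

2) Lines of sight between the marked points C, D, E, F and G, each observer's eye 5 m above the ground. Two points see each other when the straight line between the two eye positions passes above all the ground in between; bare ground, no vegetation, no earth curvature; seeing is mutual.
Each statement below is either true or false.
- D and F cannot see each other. true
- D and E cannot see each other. false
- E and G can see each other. true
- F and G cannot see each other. true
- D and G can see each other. false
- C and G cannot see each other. true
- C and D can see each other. false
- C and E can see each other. false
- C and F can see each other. false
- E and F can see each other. true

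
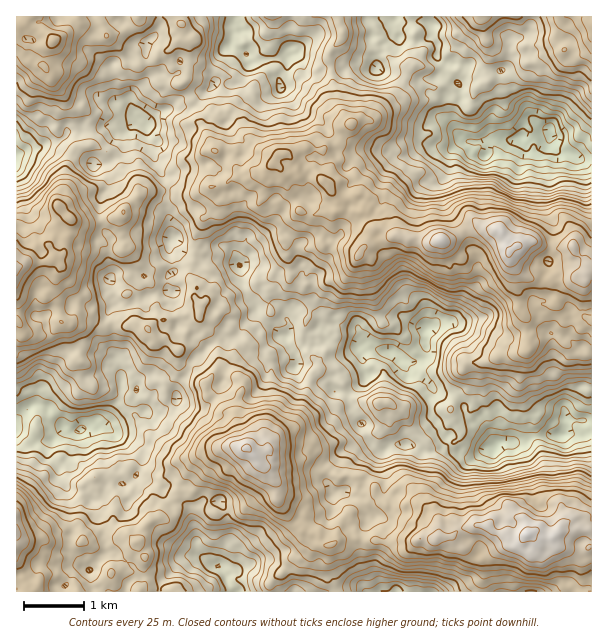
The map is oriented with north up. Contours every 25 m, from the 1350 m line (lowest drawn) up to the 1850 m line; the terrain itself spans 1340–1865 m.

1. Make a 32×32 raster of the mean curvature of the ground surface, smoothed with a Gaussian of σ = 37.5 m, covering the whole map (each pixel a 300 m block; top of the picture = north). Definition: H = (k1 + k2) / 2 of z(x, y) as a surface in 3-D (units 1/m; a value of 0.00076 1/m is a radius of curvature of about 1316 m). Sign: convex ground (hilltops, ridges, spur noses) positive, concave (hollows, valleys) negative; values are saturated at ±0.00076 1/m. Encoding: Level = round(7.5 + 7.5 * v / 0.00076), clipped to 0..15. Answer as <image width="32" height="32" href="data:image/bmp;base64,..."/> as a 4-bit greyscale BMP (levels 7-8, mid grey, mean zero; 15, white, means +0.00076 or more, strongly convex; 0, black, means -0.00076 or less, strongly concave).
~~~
<image width="32" height="32" href="data:image/bmp;base64,Qk12AgAAAAAAAHYAAAAoAAAAIAAAACAAAAABAAQAAAAAAAACAAATCwAAEwsAABAAAAAAAAAAAAAAABEREQAiIiIAMzMzAERERABVVVUAZmZmAHd3dwCIiIgAmZmZAKqqqgC7u7sAzMzMAN3d3QDu7u4A////AHxLW2ibxn7zekQhNGhnVVVlYitsMxFAmoiGf5d8lf2LyVuFykNYWWevrK3+w26otqp6abrTdlNrqHVnm53G6runaUkrpsfn9pPkZpuZrHK7tRhnWXlAZumASYfYet6+3Gg452dni5zIOc2PrBQ0Znx2t5ulvLjLxJVkBgYhBixHdlNgaWbt6ea5lXK1qAJCA3siE6NnZW6tlUC6VLeKqkREfaiWYJl0podu/4d4OWUMY2rVWIbx9HSDoLJSZzmbZZGedHWFaqSAyaXCZ/3Is6ypR0I9mjiJhZozB1bWufa3+OyLzlaViSd5ZPwUNJajeVGYhYaIqoSUhTV2UwQMqGd4d4aGKLpXd3erZgZ5ezZtg8oQilqJG3pIyZCPx2yprufZebhphwSndf6jmYRvUHo5mDa3BoJUxXZ7n8+irPjMZo5tqDfqKGqpWIlYXvyUypr4GtVZao1aWnqJaNyqifU3+6TOWOp4iG97pwBp0GGTSMQGlUZUq6l5WUbokUWGYEN7uZVm+1nrmIQoM0JVQ0OHZXNhd8SoaLXIplwFNIBHpoq4MmmZo6Nq/ddSf1wEZbW2IyuHN3cUinq7inuKGUh+5oqmjVh+SGhgCFdal9mlyWpSqYaFM3OKVHzkYoSm15rznkKd4IiBO9WDk5fTeneoW4W3fKQXl0fTVmCNYwV7"/>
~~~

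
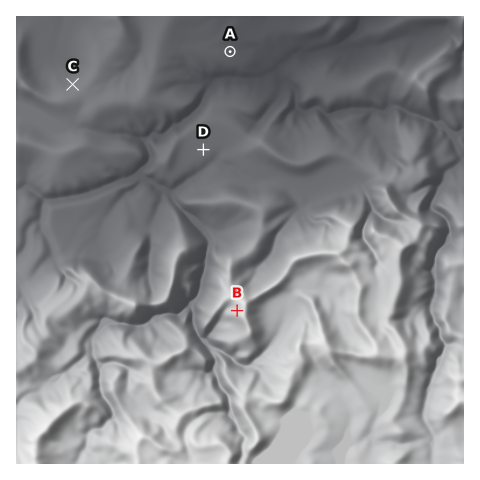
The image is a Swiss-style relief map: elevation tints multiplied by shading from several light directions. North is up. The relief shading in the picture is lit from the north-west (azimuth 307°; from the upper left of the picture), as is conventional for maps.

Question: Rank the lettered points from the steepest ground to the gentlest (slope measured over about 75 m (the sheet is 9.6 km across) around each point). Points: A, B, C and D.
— B C A D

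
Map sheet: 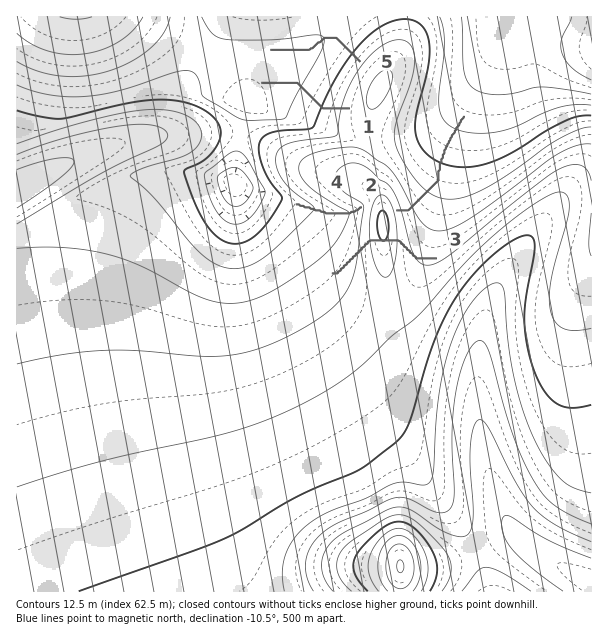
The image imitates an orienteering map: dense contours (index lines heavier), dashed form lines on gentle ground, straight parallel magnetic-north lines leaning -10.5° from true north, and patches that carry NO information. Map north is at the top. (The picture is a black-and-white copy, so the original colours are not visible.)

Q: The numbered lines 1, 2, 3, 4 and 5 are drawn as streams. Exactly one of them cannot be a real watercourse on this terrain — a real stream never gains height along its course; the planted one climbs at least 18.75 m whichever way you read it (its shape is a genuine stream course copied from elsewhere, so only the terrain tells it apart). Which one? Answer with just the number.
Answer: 3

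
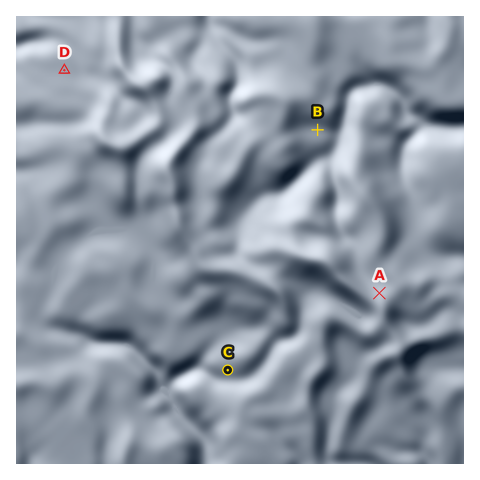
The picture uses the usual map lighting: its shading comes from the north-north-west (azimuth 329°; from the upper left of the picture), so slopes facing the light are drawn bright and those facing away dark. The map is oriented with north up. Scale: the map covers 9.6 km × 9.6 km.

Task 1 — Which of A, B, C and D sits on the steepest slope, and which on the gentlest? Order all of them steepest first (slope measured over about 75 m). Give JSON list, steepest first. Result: ["A", "C", "B", "D"]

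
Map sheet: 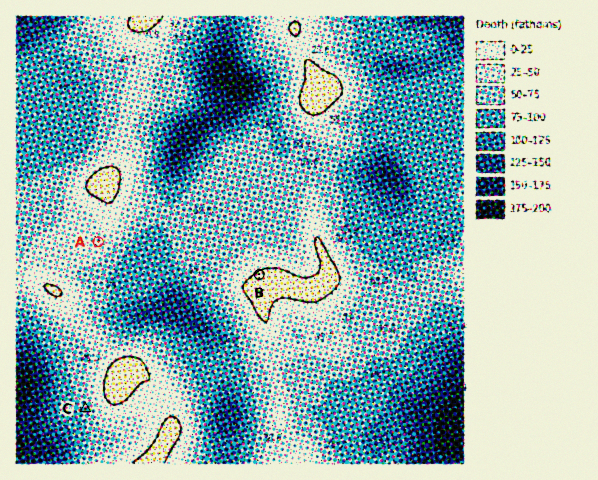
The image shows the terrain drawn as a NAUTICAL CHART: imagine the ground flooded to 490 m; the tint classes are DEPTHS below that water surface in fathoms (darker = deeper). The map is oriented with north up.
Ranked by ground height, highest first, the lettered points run B A C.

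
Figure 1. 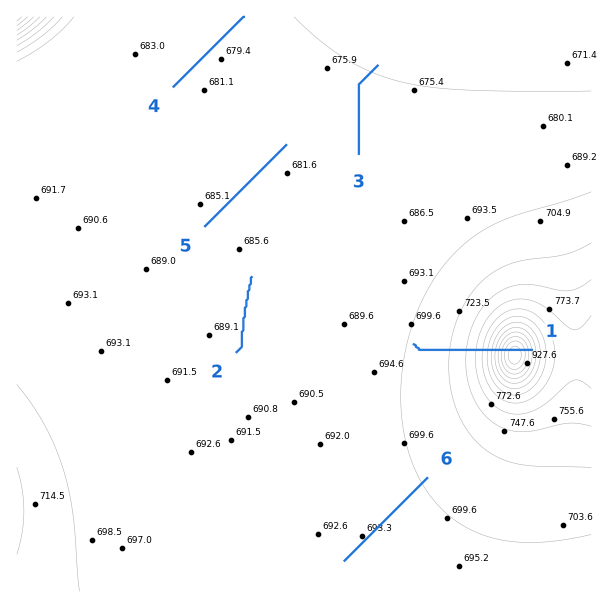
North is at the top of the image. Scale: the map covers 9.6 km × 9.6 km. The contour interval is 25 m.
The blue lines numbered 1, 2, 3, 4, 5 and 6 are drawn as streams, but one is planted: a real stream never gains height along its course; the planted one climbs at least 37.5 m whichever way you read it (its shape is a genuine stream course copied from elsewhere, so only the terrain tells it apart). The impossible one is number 1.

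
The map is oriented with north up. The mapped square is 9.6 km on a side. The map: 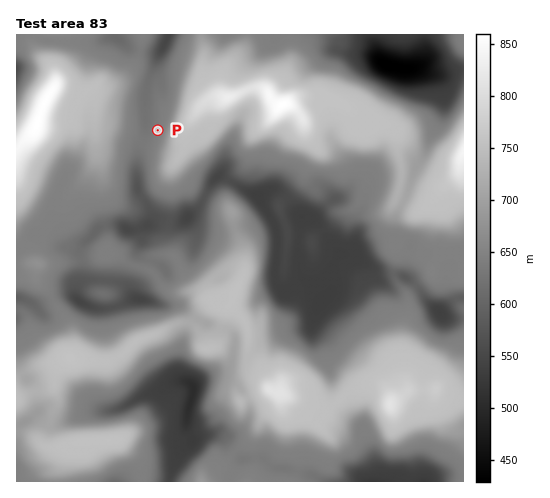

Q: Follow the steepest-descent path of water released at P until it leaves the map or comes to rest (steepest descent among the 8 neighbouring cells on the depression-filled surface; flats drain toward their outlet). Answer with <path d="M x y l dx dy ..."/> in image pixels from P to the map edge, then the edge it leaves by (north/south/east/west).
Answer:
<path d="M158 130l-8 0-4-3 0-5-1-1 0-25 1-1 1-11 5-11 1-6 15-30 0-2"/>
exit: north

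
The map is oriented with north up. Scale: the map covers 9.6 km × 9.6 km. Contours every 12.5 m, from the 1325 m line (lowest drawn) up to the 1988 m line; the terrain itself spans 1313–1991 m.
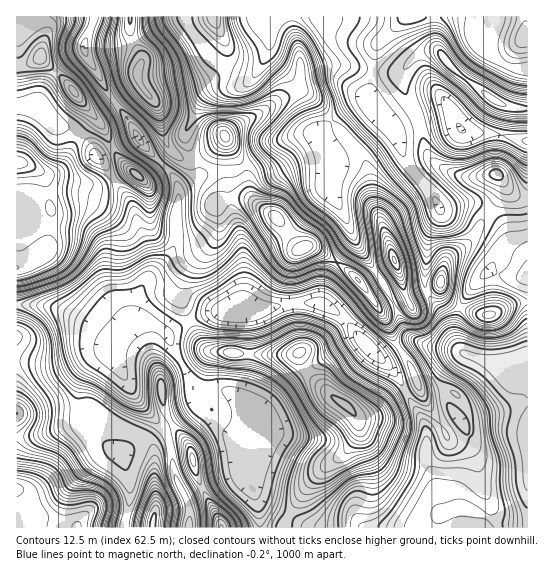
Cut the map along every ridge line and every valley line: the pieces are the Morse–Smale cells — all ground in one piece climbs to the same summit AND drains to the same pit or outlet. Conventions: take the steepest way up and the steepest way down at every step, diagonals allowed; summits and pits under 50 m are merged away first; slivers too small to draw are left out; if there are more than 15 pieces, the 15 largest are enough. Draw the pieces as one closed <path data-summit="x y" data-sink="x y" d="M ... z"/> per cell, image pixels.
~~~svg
<path data-summit="17 489" data-sink="482 41" d="M45 305l-29 1 0 221 107 1 6-22 0-25-6-28 4-4 12-26 2-8-1-12-28-48 0-10-4-7-14-13-29-14z"/><path data-summit="17 162" data-sink="482 41" d="M38 107l-22 0 0 198 29 0 12 3 37 17 17 17 2 13 6-13 18-18 4-2-6-9 0-10 16-30 0-16-20-55-24-35-12-12-8-14-10-9-24-11z"/><path data-summit="17 489" data-sink="527 361" d="M418 341l-11 2-7 4 0 3 8 11 9 21 0 3-10 6 0 3 12 19 8 20 0 26 8 22 1 20 3 8 5 4-5 5-2 9 90 1 1-166-5-1-18 6-55-19-17-1z"/><path data-summit="303 249" data-sink="482 41" d="M317 133l-19 2-20 6-39 28-20 2-17 4-23 15-4 56-8 13-23 24-8 16-1 14 4 7 15 4 13 11 22-14-10-28 5-15 9-16 22-21 2-6 2-20-4-10 12-6 23 1 21 13 6 5 22 30 14-1 21 13 27 23 17 24 7 0 8-5-17-31-19-26-18-40-11-16 3-30-11-24z"/><path data-summit="345 405" data-sink="482 41" d="M189 321l-21 13 3 9 16 28 7 18 32 2 12 6 11 13 4 25-9 24 3 16 10 27 3 25 22 1 27-45 20-19 13-8 10-11 7-14-2-12-12-15-14-8-22-21-11-22-51 2-38-4-9-9z"/><path data-summit="303 249" data-sink="367 346" d="M246 199l-19 0-12 6 4 10-2 20-2 6-22 21-9 16-5 15 11 28 24-9 23-3 21 2 29-7 30-1 20 9 42 45 6 0 14-8-14-31-24-35-11-11-37-25-14 1-22-31z"/><path data-summit="138 71" data-sink="482 41" d="M183 16l-89 0-10 29 3 12 22 38 16 20 18 30 29 29 7 15 18-14-2-14-10-22 0-8 15-28 10-11 8-4 23-1 14-12-1-2-5 2-16-6-22-12-16-20z"/><path data-summit="222 527" data-sink="482 41" d="M146 321l-9 3-6 5-12 13-7 13 25 44 26 28 5 10 7 38 14 32 0 20 70 1-2-26-10-27-6-32-42-33-4-8-2-15-4-10-10-18-11-24-7-7z"/><path data-summit="345 405" data-sink="527 361" d="M406 392l-15 8-14 12-21 6 3 5 0 8-4 10-13 15-13 8-20 19-22 35-4 10 154-1 2-9 5-5-5-4-3-8-1-20-8-22 0-26-8-20z"/><path data-summit="394 259" data-sink="482 41" d="M375 111l-34 33-14 6 4 9-3 30 11 16 18 40 26 37 9 19 7-1 7-4 3 5 18-8-3-14 3-32 4-16 8-13 1-9-8-15-24-29-12-31z"/><path data-summit="345 405" data-sink="367 346" d="M317 303l-30 1-29 7-21-2-23 3-25 10 11 20 9 9 38 4 51-2 11 22 22 21 14 8 12 13 6 0 14-5 26-19 2-3-10-17-39-39-4-7-15-15z"/><path data-summit="225 137" data-sink="482 41" d="M269 48l-12 23-11 13-12 4-16 0-8 4-10 11-15 28 0 8 12 30 0 6-3 5 12-7 33-4 15-9 16-15 15-6 20-6 14 2 26-24 23-12-29-22-9-4-21 4-16-1-22-19z"/><path data-summit="41 57" data-sink="482 41" d="M93 16l-77 1 0 89 22 1 19 17 12 4 13 8 9 10 4 9 3 1 39-21-12-20-16-20-24-41-1-9 9-23z"/><path data-summit="493 99" data-sink="482 41" d="M487 16l-80 0-28 26-4 11-7 46 12 18 15 15 25-7-16-35-1-19 11-14 16-6 9 1 19 21 37 28 19 7 14-1 0-37-17-2-10-5-14-13-6-9 7-19z"/><path data-summit="17 489" data-sink="482 41" d="M406 16l-131 0-6 10 0 28 24 22 16 1 21-4 9 4 16 14 12 6 5-18 4-32 3-5z"/>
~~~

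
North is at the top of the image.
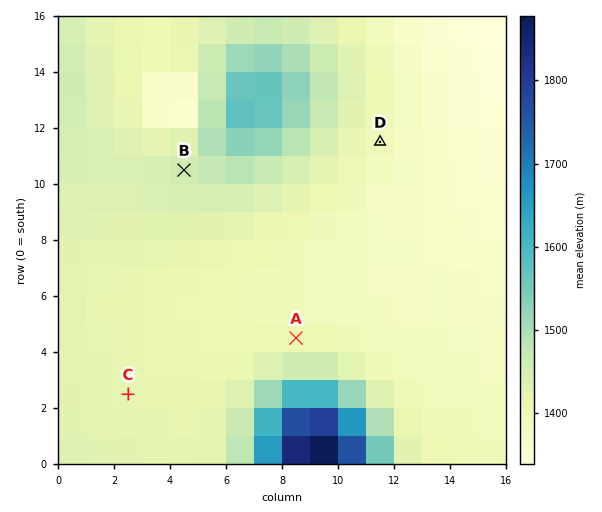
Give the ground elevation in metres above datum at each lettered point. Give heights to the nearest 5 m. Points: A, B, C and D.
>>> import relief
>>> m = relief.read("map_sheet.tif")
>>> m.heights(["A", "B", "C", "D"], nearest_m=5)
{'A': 1405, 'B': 1460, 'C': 1420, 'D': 1390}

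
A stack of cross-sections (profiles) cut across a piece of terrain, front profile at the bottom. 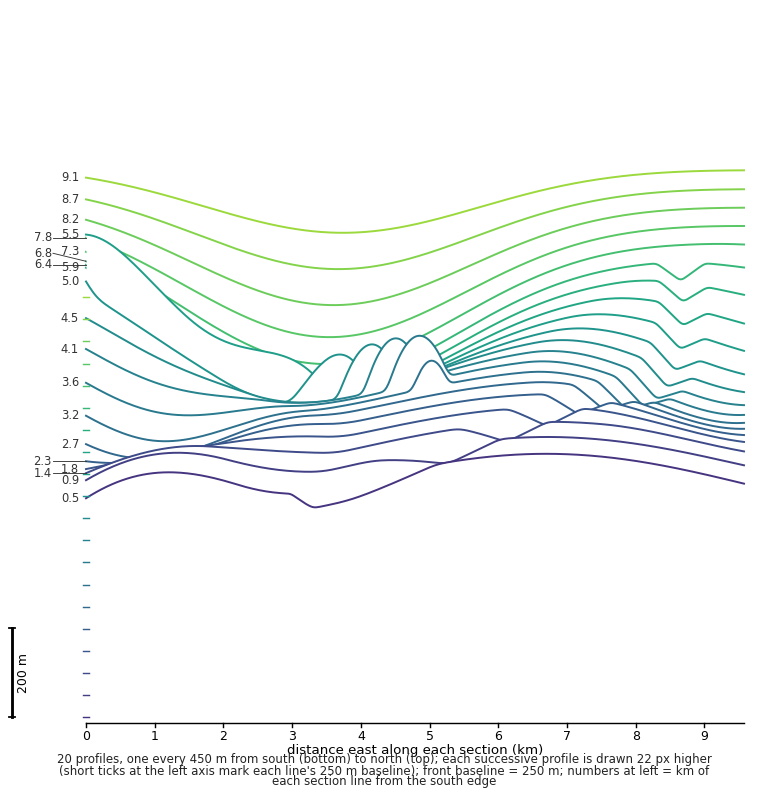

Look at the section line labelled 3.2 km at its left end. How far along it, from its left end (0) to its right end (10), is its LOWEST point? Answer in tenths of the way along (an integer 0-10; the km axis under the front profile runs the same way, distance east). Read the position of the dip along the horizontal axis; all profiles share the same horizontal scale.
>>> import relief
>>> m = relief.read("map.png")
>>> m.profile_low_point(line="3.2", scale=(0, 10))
1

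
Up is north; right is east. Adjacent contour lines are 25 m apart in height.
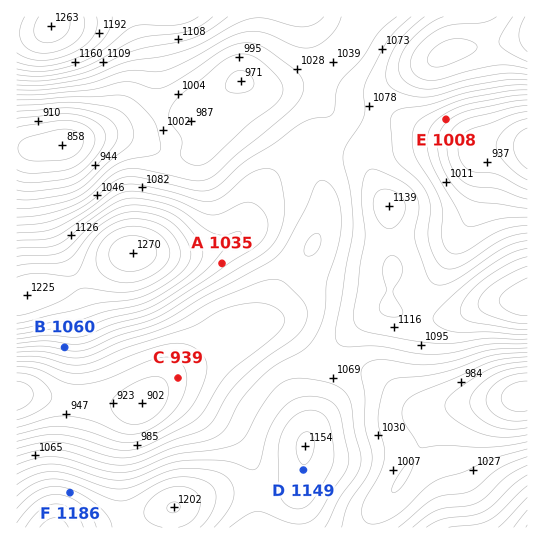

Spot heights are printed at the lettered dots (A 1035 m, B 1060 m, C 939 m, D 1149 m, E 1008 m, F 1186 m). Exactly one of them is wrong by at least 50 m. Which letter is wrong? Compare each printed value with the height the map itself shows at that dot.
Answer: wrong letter A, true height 1110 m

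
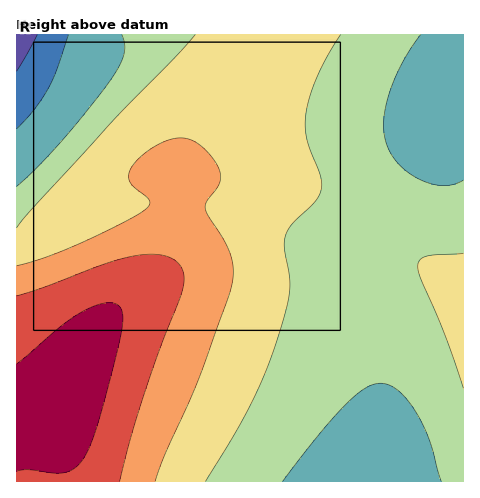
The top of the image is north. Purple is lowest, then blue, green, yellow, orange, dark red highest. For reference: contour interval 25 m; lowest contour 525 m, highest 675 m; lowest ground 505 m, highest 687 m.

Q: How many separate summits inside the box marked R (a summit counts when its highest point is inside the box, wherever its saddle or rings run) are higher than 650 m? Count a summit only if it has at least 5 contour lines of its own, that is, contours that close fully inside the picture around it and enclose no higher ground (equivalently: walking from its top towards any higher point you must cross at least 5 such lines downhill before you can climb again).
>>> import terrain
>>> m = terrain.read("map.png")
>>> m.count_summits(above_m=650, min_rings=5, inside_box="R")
0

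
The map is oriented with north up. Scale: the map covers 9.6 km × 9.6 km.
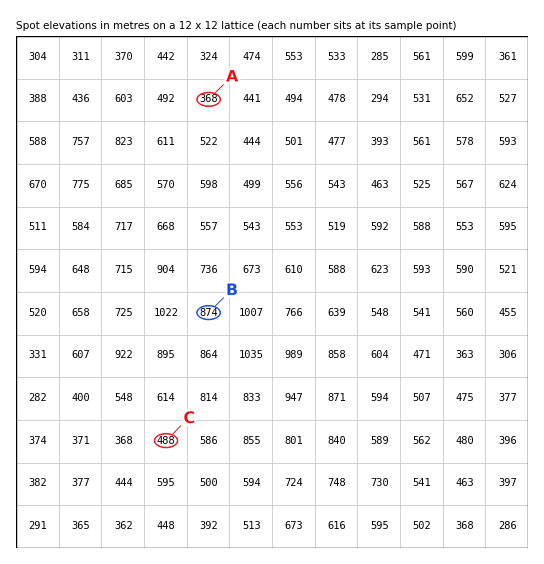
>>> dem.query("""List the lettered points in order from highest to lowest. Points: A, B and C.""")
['B', 'C', 'A']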